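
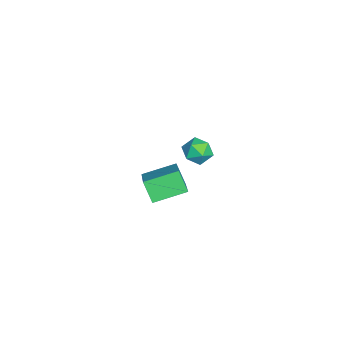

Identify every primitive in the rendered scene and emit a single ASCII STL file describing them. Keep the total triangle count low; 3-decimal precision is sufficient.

solid 
facet normal -0.979 0.004 0.203
outer loop
vertex 1.045 -1.372 3.541
vertex 0.996 -1.97 3.317
vertex 1.125 -1.87 3.937
endloop
endfacet
facet normal -0.623 0.423 0.658
outer loop
vertex 1.045 -1.372 3.541
vertex 1.125 -1.87 3.937
vertex 1.514 -1.362 3.979
endloop
endfacet
facet normal -0.278 0.920 0.277
outer loop
vertex 1.045 -1.372 3.541
vertex 1.514 -1.362 3.979
vertex 1.626 -1.149 3.384
endloop
endfacet
facet normal -0.421 0.808 -0.413
outer loop
vertex 1.045 -1.372 3.541
vertex 1.626 -1.149 3.384
vertex 1.306 -1.525 2.975
endloop
endfacet
facet normal -0.855 0.242 -0.460
outer loop
vertex 1.045 -1.372 3.541
vertex 1.306 -1.525 2.975
vertex 0.996 -1.97 3.317
endloop
endfacet
facet normal -0.136 0.022 0.991
outer loop
vertex 1.514 -1.362 3.979
vertex 1.125 -1.87 3.937
vertex 1.754 -1.955 4.025
endloop
endfacet
facet normal -0.712 -0.654 0.254
outer loop
vertex 1.125 -1.87 3.937
vertex 0.996 -1.97 3.317
vertex 1.434 -2.331 3.616
endloop
endfacet
facet normal -0.512 -0.270 -0.816
outer loop
vertex 0.996 -1.97 3.317
vertex 1.306 -1.525 2.975
vertex 1.546 -2.118 3.021
endloop
endfacet
facet normal 0.191 0.644 -0.741
outer loop
vertex 1.306 -1.525 2.975
vertex 1.626 -1.149 3.384
vertex 1.935 -1.61 3.063
endloop
endfacet
facet normal 0.424 0.825 0.375
outer loop
vertex 1.626 -1.149 3.384
vertex 1.514 -1.362 3.979
vertex 2.064 -1.51 3.683
endloop
endfacet
facet normal 0.421 -0.808 0.413
outer loop
vertex 2.015 -2.108 3.459
vertex 1.754 -1.955 4.025
vertex 1.434 -2.331 3.616
endloop
endfacet
facet normal 0.278 -0.920 -0.277
outer loop
vertex 2.015 -2.108 3.459
vertex 1.434 -2.331 3.616
vertex 1.546 -2.118 3.021
endloop
endfacet
facet normal 0.623 -0.423 -0.658
outer loop
vertex 2.015 -2.108 3.459
vertex 1.546 -2.118 3.021
vertex 1.935 -1.61 3.063
endloop
endfacet
facet normal 0.979 -0.004 -0.203
outer loop
vertex 2.015 -2.108 3.459
vertex 1.935 -1.61 3.063
vertex 2.064 -1.51 3.683
endloop
endfacet
facet normal 0.855 -0.242 0.460
outer loop
vertex 2.015 -2.108 3.459
vertex 2.064 -1.51 3.683
vertex 1.754 -1.955 4.025
endloop
endfacet
facet normal -0.191 -0.644 0.741
outer loop
vertex 1.434 -2.331 3.616
vertex 1.754 -1.955 4.025
vertex 1.125 -1.87 3.937
endloop
endfacet
facet normal -0.424 -0.825 -0.375
outer loop
vertex 1.546 -2.118 3.021
vertex 1.434 -2.331 3.616
vertex 0.996 -1.97 3.317
endloop
endfacet
facet normal 0.136 -0.022 -0.991
outer loop
vertex 1.935 -1.61 3.063
vertex 1.546 -2.118 3.021
vertex 1.306 -1.525 2.975
endloop
endfacet
facet normal 0.712 0.654 -0.254
outer loop
vertex 2.064 -1.51 3.683
vertex 1.935 -1.61 3.063
vertex 1.626 -1.149 3.384
endloop
endfacet
facet normal 0.512 0.270 0.816
outer loop
vertex 1.754 -1.955 4.025
vertex 2.064 -1.51 3.683
vertex 1.514 -1.362 3.979
endloop
endfacet
facet normal -0.849 -0.120 -0.514
outer loop
vertex -2.419 -4.229 -1.474
vertex -2.853 -2.895 -1.07
vertex -1.965 -3.826 -2.318
endloop
endfacet
facet normal 0.297 -0.914 -0.277
outer loop
vertex -0.267 -3.585 -1.29
vertex -2.419 -4.229 -1.474
vertex -1.965 -3.826 -2.318
endloop
endfacet
facet normal -0.849 -0.121 -0.514
outer loop
vertex -1.965 -3.826 -2.318
vertex -2.853 -2.895 -1.07
vertex -2.399 -2.492 -1.915
endloop
endfacet
facet normal 0.437 0.387 -0.812
outer loop
vertex -2.399 -2.492 -1.915
vertex -0.267 -3.585 -1.29
vertex -1.965 -3.826 -2.318
endloop
endfacet
facet normal -0.436 -0.388 0.812
outer loop
vertex -2.419 -4.229 -1.474
vertex -1.155 -2.654 -0.042
vertex -2.853 -2.895 -1.07
endloop
endfacet
facet normal 0.297 -0.914 -0.276
outer loop
vertex -0.721 -3.988 -0.445
vertex -2.419 -4.229 -1.474
vertex -0.267 -3.585 -1.29
endloop
endfacet
facet normal -0.437 -0.387 0.812
outer loop
vertex -0.721 -3.988 -0.445
vertex -1.155 -2.654 -0.042
vertex -2.419 -4.229 -1.474
endloop
endfacet
facet normal -0.297 0.914 0.276
outer loop
vertex -2.853 -2.895 -1.07
vertex -1.155 -2.654 -0.042
vertex -2.399 -2.492 -1.915
endloop
endfacet
facet normal 0.437 0.388 -0.812
outer loop
vertex -0.701 -2.251 -0.886
vertex -0.267 -3.585 -1.29
vertex -2.399 -2.492 -1.915
endloop
endfacet
facet normal -0.297 0.914 0.276
outer loop
vertex -2.399 -2.492 -1.915
vertex -1.155 -2.654 -0.042
vertex -0.701 -2.251 -0.886
endloop
endfacet
facet normal 0.849 0.121 0.514
outer loop
vertex -0.701 -2.251 -0.886
vertex -0.721 -3.988 -0.445
vertex -0.267 -3.585 -1.29
endloop
endfacet
facet normal 0.849 0.121 0.514
outer loop
vertex -1.155 -2.654 -0.042
vertex -0.721 -3.988 -0.445
vertex -0.701 -2.251 -0.886
endloop
endfacet

endsolid


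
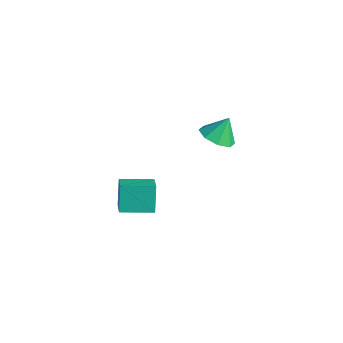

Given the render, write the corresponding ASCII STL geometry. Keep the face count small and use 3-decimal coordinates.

solid 
facet normal -0.604 -0.793 0.072
outer loop
vertex -1.869 -2.533 3.932
vertex -2.658 -1.986 3.336
vertex -1.378 -3.005 2.848
endloop
endfacet
facet normal 0.698 -0.484 0.527
outer loop
vertex -0.502 -1.854 2.744
vertex -1.869 -2.533 3.932
vertex -1.378 -3.005 2.848
endloop
endfacet
facet normal -0.604 -0.793 0.072
outer loop
vertex -1.378 -3.005 2.848
vertex -2.658 -1.986 3.336
vertex -2.167 -2.458 2.252
endloop
endfacet
facet normal 0.384 -0.369 -0.847
outer loop
vertex -2.167 -2.458 2.252
vertex -0.502 -1.854 2.744
vertex -1.378 -3.005 2.848
endloop
endfacet
facet normal -0.384 0.369 0.847
outer loop
vertex -1.869 -2.533 3.932
vertex -1.782 -0.835 3.232
vertex -2.658 -1.986 3.336
endloop
endfacet
facet normal 0.698 -0.484 0.527
outer loop
vertex -0.993 -1.382 3.828
vertex -1.869 -2.533 3.932
vertex -0.502 -1.854 2.744
endloop
endfacet
facet normal -0.384 0.369 0.847
outer loop
vertex -0.993 -1.382 3.828
vertex -1.782 -0.835 3.232
vertex -1.869 -2.533 3.932
endloop
endfacet
facet normal -0.698 0.484 -0.527
outer loop
vertex -2.658 -1.986 3.336
vertex -1.782 -0.835 3.232
vertex -2.167 -2.458 2.252
endloop
endfacet
facet normal 0.384 -0.369 -0.847
outer loop
vertex -1.291 -1.307 2.148
vertex -0.502 -1.854 2.744
vertex -2.167 -2.458 2.252
endloop
endfacet
facet normal -0.698 0.484 -0.527
outer loop
vertex -2.167 -2.458 2.252
vertex -1.782 -0.835 3.232
vertex -1.291 -1.307 2.148
endloop
endfacet
facet normal 0.604 0.793 -0.072
outer loop
vertex -1.291 -1.307 2.148
vertex -0.993 -1.382 3.828
vertex -0.502 -1.854 2.744
endloop
endfacet
facet normal 0.604 0.793 -0.072
outer loop
vertex -1.782 -0.835 3.232
vertex -0.993 -1.382 3.828
vertex -1.291 -1.307 2.148
endloop
endfacet
facet normal -0.058 -0.536 -0.842
outer loop
vertex -1.9 2.7 3.081
vertex -2.534 3.209 2.801
vertex -1.677 3.215 2.738
endloop
endfacet
facet normal 0.808 0.042 0.588
outer loop
vertex -1.9 2.7 3.081
vertex -1.677 3.215 2.738
vertex -2.466 3.831 3.779
endloop
endfacet
facet normal -0.058 -0.535 -0.843
outer loop
vertex -1.677 3.215 2.738
vertex -2.534 3.209 2.801
vertex -1.955 3.727 2.432
endloop
endfacet
facet normal 0.780 0.574 0.251
outer loop
vertex -1.677 3.215 2.738
vertex -1.955 3.727 2.432
vertex -2.466 3.831 3.779
endloop
endfacet
facet normal -0.058 -0.536 -0.842
outer loop
vertex -1.955 3.727 2.432
vertex -2.534 3.209 2.801
vertex -2.573 3.935 2.342
endloop
endfacet
facet normal 0.313 0.949 0.045
outer loop
vertex -1.955 3.727 2.432
vertex -2.573 3.935 2.342
vertex -2.466 3.831 3.779
endloop
endfacet
facet normal -0.060 -0.536 -0.842
outer loop
vertex -2.573 3.935 2.342
vertex -2.534 3.209 2.801
vertex -3.168 3.719 2.522
endloop
endfacet
facet normal -0.315 0.945 0.092
outer loop
vertex -2.573 3.935 2.342
vertex -3.168 3.719 2.522
vertex -2.466 3.831 3.779
endloop
endfacet
facet normal -0.060 -0.535 -0.843
outer loop
vertex -3.168 3.719 2.522
vertex -2.534 3.209 2.801
vertex -3.392 3.204 2.865
endloop
endfacet
facet normal -0.741 0.564 0.364
outer loop
vertex -3.168 3.719 2.522
vertex -3.392 3.204 2.865
vertex -2.466 3.831 3.779
endloop
endfacet
facet normal -0.060 -0.536 -0.842
outer loop
vertex -3.392 3.204 2.865
vertex -2.534 3.209 2.801
vertex -3.113 2.692 3.171
endloop
endfacet
facet normal -0.713 0.031 0.701
outer loop
vertex -3.392 3.204 2.865
vertex -3.113 2.692 3.171
vertex -2.466 3.831 3.779
endloop
endfacet
facet normal -0.059 -0.537 -0.842
outer loop
vertex -3.113 2.692 3.171
vertex -2.534 3.209 2.801
vertex -2.495 2.483 3.261
endloop
endfacet
facet normal -0.248 -0.343 0.906
outer loop
vertex -3.113 2.692 3.171
vertex -2.495 2.483 3.261
vertex -2.466 3.831 3.779
endloop
endfacet
facet normal -0.059 -0.537 -0.842
outer loop
vertex -2.495 2.483 3.261
vertex -2.534 3.209 2.801
vertex -1.9 2.7 3.081
endloop
endfacet
facet normal 0.383 -0.338 0.859
outer loop
vertex -2.495 2.483 3.261
vertex -1.9 2.7 3.081
vertex -2.466 3.831 3.779
endloop
endfacet

endsolid


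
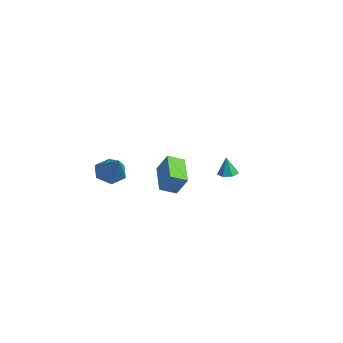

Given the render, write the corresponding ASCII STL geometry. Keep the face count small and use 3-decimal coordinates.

solid 
facet normal -0.727 0.070 -0.684
outer loop
vertex -3.425 -2.607 -0.04
vertex -4.084 -2.396 0.682
vertex -3.586 -1.657 0.228
endloop
endfacet
facet normal 0.892 0.256 -0.372
outer loop
vertex -3.425 -2.607 -0.04
vertex -3.586 -1.657 0.228
vertex -2.536 -2.544 2.138
endloop
endfacet
facet normal -0.727 0.070 -0.684
outer loop
vertex -3.586 -1.657 0.228
vertex -4.084 -2.396 0.682
vertex -4.245 -1.446 0.95
endloop
endfacet
facet normal 0.454 0.877 0.158
outer loop
vertex -3.586 -1.657 0.228
vertex -4.245 -1.446 0.95
vertex -2.536 -2.544 2.138
endloop
endfacet
facet normal -0.727 0.069 -0.683
outer loop
vertex -4.245 -1.446 0.95
vertex -4.084 -2.396 0.682
vertex -4.743 -2.185 1.405
endloop
endfacet
facet normal -0.164 0.595 0.787
outer loop
vertex -4.245 -1.446 0.95
vertex -4.743 -2.185 1.405
vertex -2.536 -2.544 2.138
endloop
endfacet
facet normal -0.727 0.070 -0.683
outer loop
vertex -4.743 -2.185 1.405
vertex -4.084 -2.396 0.682
vertex -4.582 -3.135 1.136
endloop
endfacet
facet normal -0.345 -0.309 0.886
outer loop
vertex -4.743 -2.185 1.405
vertex -4.582 -3.135 1.136
vertex -2.536 -2.544 2.138
endloop
endfacet
facet normal -0.727 0.070 -0.684
outer loop
vertex -4.582 -3.135 1.136
vertex -4.084 -2.396 0.682
vertex -3.923 -3.346 0.414
endloop
endfacet
facet normal 0.094 -0.929 0.357
outer loop
vertex -4.582 -3.135 1.136
vertex -3.923 -3.346 0.414
vertex -2.536 -2.544 2.138
endloop
endfacet
facet normal -0.727 0.070 -0.684
outer loop
vertex -3.923 -3.346 0.414
vertex -4.084 -2.396 0.682
vertex -3.425 -2.607 -0.04
endloop
endfacet
facet normal 0.712 -0.647 -0.272
outer loop
vertex -3.923 -3.346 0.414
vertex -3.425 -2.607 -0.04
vertex -2.536 -2.544 2.138
endloop
endfacet
facet normal -0.862 0.330 0.385
outer loop
vertex 2.651 -2.01 4.279
vertex 2.836 -1.074 3.89
vertex 2.015 -2.353 3.151
endloop
endfacet
facet normal -0.181 -0.908 0.378
outer loop
vertex 3.764 -3.026 2.37
vertex 2.651 -2.01 4.279
vertex 2.015 -2.353 3.151
endloop
endfacet
facet normal -0.862 0.331 0.385
outer loop
vertex 2.015 -2.353 3.151
vertex 2.836 -1.074 3.89
vertex 2.2 -1.418 2.762
endloop
endfacet
facet normal -0.475 -0.256 -0.842
outer loop
vertex 2.2 -1.418 2.762
vertex 3.764 -3.026 2.37
vertex 2.015 -2.353 3.151
endloop
endfacet
facet normal 0.475 0.256 0.842
outer loop
vertex 2.651 -2.01 4.279
vertex 4.585 -1.747 3.109
vertex 2.836 -1.074 3.89
endloop
endfacet
facet normal -0.180 -0.908 0.378
outer loop
vertex 4.4 -2.682 3.498
vertex 2.651 -2.01 4.279
vertex 3.764 -3.026 2.37
endloop
endfacet
facet normal 0.475 0.256 0.842
outer loop
vertex 4.4 -2.682 3.498
vertex 4.585 -1.747 3.109
vertex 2.651 -2.01 4.279
endloop
endfacet
facet normal 0.180 0.908 -0.379
outer loop
vertex 2.836 -1.074 3.89
vertex 4.585 -1.747 3.109
vertex 2.2 -1.418 2.762
endloop
endfacet
facet normal -0.474 -0.256 -0.842
outer loop
vertex 3.949 -2.09 1.981
vertex 3.764 -3.026 2.37
vertex 2.2 -1.418 2.762
endloop
endfacet
facet normal 0.180 0.908 -0.378
outer loop
vertex 2.2 -1.418 2.762
vertex 4.585 -1.747 3.109
vertex 3.949 -2.09 1.981
endloop
endfacet
facet normal 0.862 -0.330 -0.385
outer loop
vertex 3.949 -2.09 1.981
vertex 4.4 -2.682 3.498
vertex 3.764 -3.026 2.37
endloop
endfacet
facet normal 0.862 -0.331 -0.385
outer loop
vertex 4.585 -1.747 3.109
vertex 4.4 -2.682 3.498
vertex 3.949 -2.09 1.981
endloop
endfacet
facet normal -0.042 0.122 -0.992
outer loop
vertex 1.629 2.874 1.704
vertex 1.213 2.416 1.665
vertex 1.114 3.022 1.744
endloop
endfacet
facet normal 0.275 0.819 0.503
outer loop
vertex 1.629 2.874 1.704
vertex 1.114 3.022 1.744
vertex 1.267 2.264 2.895
endloop
endfacet
facet normal -0.043 0.122 -0.992
outer loop
vertex 1.114 3.022 1.744
vertex 1.213 2.416 1.665
vertex 0.673 2.714 1.725
endloop
endfacet
facet normal -0.504 0.689 0.521
outer loop
vertex 1.114 3.022 1.744
vertex 0.673 2.714 1.725
vertex 1.267 2.264 2.895
endloop
endfacet
facet normal -0.043 0.122 -0.992
outer loop
vertex 0.673 2.714 1.725
vertex 1.213 2.416 1.665
vertex 0.64 2.181 1.661
endloop
endfacet
facet normal -0.892 0.001 0.453
outer loop
vertex 0.673 2.714 1.725
vertex 0.64 2.181 1.661
vertex 1.267 2.264 2.895
endloop
endfacet
facet normal -0.043 0.122 -0.992
outer loop
vertex 0.64 2.181 1.661
vertex 1.213 2.416 1.665
vertex 1.038 1.825 1.6
endloop
endfacet
facet normal -0.594 -0.724 0.351
outer loop
vertex 0.64 2.181 1.661
vertex 1.038 1.825 1.6
vertex 1.267 2.264 2.895
endloop
endfacet
facet normal -0.043 0.122 -0.992
outer loop
vertex 1.038 1.825 1.6
vertex 1.213 2.416 1.665
vertex 1.569 1.913 1.588
endloop
endfacet
facet normal 0.163 -0.943 0.291
outer loop
vertex 1.038 1.825 1.6
vertex 1.569 1.913 1.588
vertex 1.267 2.264 2.895
endloop
endfacet
facet normal -0.043 0.122 -0.992
outer loop
vertex 1.569 1.913 1.588
vertex 1.213 2.416 1.665
vertex 1.832 2.38 1.634
endloop
endfacet
facet normal 0.812 -0.489 0.319
outer loop
vertex 1.569 1.913 1.588
vertex 1.832 2.38 1.634
vertex 1.267 2.264 2.895
endloop
endfacet
facet normal -0.042 0.123 -0.991
outer loop
vertex 1.832 2.38 1.634
vertex 1.213 2.416 1.665
vertex 1.629 2.874 1.704
endloop
endfacet
facet normal 0.861 0.295 0.413
outer loop
vertex 1.832 2.38 1.634
vertex 1.629 2.874 1.704
vertex 1.267 2.264 2.895
endloop
endfacet

endsolid


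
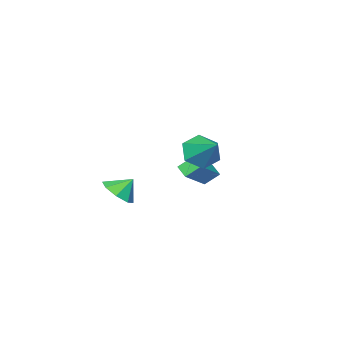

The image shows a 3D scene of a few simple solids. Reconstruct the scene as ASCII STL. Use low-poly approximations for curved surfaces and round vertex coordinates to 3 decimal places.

solid 
facet normal 0.552 -0.381 -0.741
outer loop
vertex 0.586 -3.623 -1.953
vertex 0.144 -2.93 -2.639
vertex 1.005 -2.921 -2.002
endloop
endfacet
facet normal 0.160 -0.027 0.987
outer loop
vertex 0.586 -3.623 -1.953
vertex 1.005 -2.921 -2.002
vertex -0.524 -2.47 -1.741
endloop
endfacet
facet normal 0.553 -0.381 -0.741
outer loop
vertex 1.005 -2.921 -2.002
vertex 0.144 -2.93 -2.639
vertex 0.919 -2.224 -2.424
endloop
endfacet
facet normal 0.291 0.522 0.802
outer loop
vertex 1.005 -2.921 -2.002
vertex 0.919 -2.224 -2.424
vertex -0.524 -2.47 -1.741
endloop
endfacet
facet normal 0.553 -0.381 -0.741
outer loop
vertex 0.919 -2.224 -2.424
vertex 0.144 -2.93 -2.639
vertex 0.38 -1.941 -2.971
endloop
endfacet
facet normal 0.046 0.905 0.423
outer loop
vertex 0.919 -2.224 -2.424
vertex 0.38 -1.941 -2.971
vertex -0.524 -2.47 -1.741
endloop
endfacet
facet normal 0.553 -0.381 -0.741
outer loop
vertex 0.38 -1.941 -2.971
vertex 0.144 -2.93 -2.639
vertex -0.298 -2.238 -3.324
endloop
endfacet
facet normal -0.431 0.900 0.070
outer loop
vertex 0.38 -1.941 -2.971
vertex -0.298 -2.238 -3.324
vertex -0.524 -2.47 -1.741
endloop
endfacet
facet normal 0.553 -0.381 -0.741
outer loop
vertex -0.298 -2.238 -3.324
vertex 0.144 -2.93 -2.639
vertex -0.716 -2.94 -3.275
endloop
endfacet
facet normal -0.860 0.509 -0.048
outer loop
vertex -0.298 -2.238 -3.324
vertex -0.716 -2.94 -3.275
vertex -0.524 -2.47 -1.741
endloop
endfacet
facet normal 0.553 -0.381 -0.741
outer loop
vertex -0.716 -2.94 -3.275
vertex 0.144 -2.93 -2.639
vertex -0.63 -3.637 -2.853
endloop
endfacet
facet normal -0.990 -0.040 0.136
outer loop
vertex -0.716 -2.94 -3.275
vertex -0.63 -3.637 -2.853
vertex -0.524 -2.47 -1.741
endloop
endfacet
facet normal 0.553 -0.381 -0.741
outer loop
vertex -0.63 -3.637 -2.853
vertex 0.144 -2.93 -2.639
vertex -0.091 -3.92 -2.306
endloop
endfacet
facet normal -0.745 -0.423 0.515
outer loop
vertex -0.63 -3.637 -2.853
vertex -0.091 -3.92 -2.306
vertex -0.524 -2.47 -1.741
endloop
endfacet
facet normal 0.553 -0.381 -0.741
outer loop
vertex -0.091 -3.92 -2.306
vertex 0.144 -2.93 -2.639
vertex 0.586 -3.623 -1.953
endloop
endfacet
facet normal -0.269 -0.418 0.868
outer loop
vertex -0.091 -3.92 -2.306
vertex 0.586 -3.623 -1.953
vertex -0.524 -2.47 -1.741
endloop
endfacet
facet normal -0.544 0.516 0.662
outer loop
vertex -1.109 1.271 0.813
vertex -0.946 1.98 0.394
vertex -2.799 0.976 -0.345
endloop
endfacet
facet normal -0.194 -0.845 0.498
outer loop
vertex -2.234 0.44 -1.034
vertex -1.109 1.271 0.813
vertex -2.799 0.976 -0.345
endloop
endfacet
facet normal -0.544 0.516 0.662
outer loop
vertex -2.799 0.976 -0.345
vertex -0.946 1.98 0.394
vertex -2.636 1.686 -0.764
endloop
endfacet
facet normal -0.817 -0.142 -0.559
outer loop
vertex -2.636 1.686 -0.764
vertex -2.234 0.44 -1.034
vertex -2.799 0.976 -0.345
endloop
endfacet
facet normal 0.817 0.143 0.559
outer loop
vertex -1.109 1.271 0.813
vertex -0.381 1.444 -0.295
vertex -0.946 1.98 0.394
endloop
endfacet
facet normal -0.195 -0.845 0.499
outer loop
vertex -0.544 0.734 0.124
vertex -1.109 1.271 0.813
vertex -2.234 0.44 -1.034
endloop
endfacet
facet normal 0.817 0.142 0.559
outer loop
vertex -0.544 0.734 0.124
vertex -0.381 1.444 -0.295
vertex -1.109 1.271 0.813
endloop
endfacet
facet normal 0.194 0.845 -0.498
outer loop
vertex -0.946 1.98 0.394
vertex -0.381 1.444 -0.295
vertex -2.636 1.686 -0.764
endloop
endfacet
facet normal -0.817 -0.142 -0.559
outer loop
vertex -2.071 1.149 -1.453
vertex -2.234 0.44 -1.034
vertex -2.636 1.686 -0.764
endloop
endfacet
facet normal 0.194 0.845 -0.499
outer loop
vertex -2.636 1.686 -0.764
vertex -0.381 1.444 -0.295
vertex -2.071 1.149 -1.453
endloop
endfacet
facet normal 0.543 -0.516 -0.662
outer loop
vertex -2.071 1.149 -1.453
vertex -0.544 0.734 0.124
vertex -2.234 0.44 -1.034
endloop
endfacet
facet normal 0.544 -0.516 -0.662
outer loop
vertex -0.381 1.444 -0.295
vertex -0.544 0.734 0.124
vertex -2.071 1.149 -1.453
endloop
endfacet
facet normal -0.263 -0.797 -0.544
outer loop
vertex 1.061 2.825 1.68
vertex 0.028 2.943 2.006
vertex 0.376 3.445 1.103
endloop
endfacet
facet normal 0.774 0.524 -0.356
outer loop
vertex 1.061 2.825 1.68
vertex 0.376 3.445 1.103
vertex 0.552 4.537 3.094
endloop
endfacet
facet normal -0.262 -0.797 -0.544
outer loop
vertex 0.376 3.445 1.103
vertex 0.028 2.943 2.006
vertex -0.658 3.563 1.428
endloop
endfacet
facet normal -0.050 0.878 -0.477
outer loop
vertex 0.376 3.445 1.103
vertex -0.658 3.563 1.428
vertex 0.552 4.537 3.094
endloop
endfacet
facet normal -0.263 -0.797 -0.544
outer loop
vertex -0.658 3.563 1.428
vertex 0.028 2.943 2.006
vertex -1.006 3.062 2.331
endloop
endfacet
facet normal -0.711 0.694 0.111
outer loop
vertex -0.658 3.563 1.428
vertex -1.006 3.062 2.331
vertex 0.552 4.537 3.094
endloop
endfacet
facet normal -0.263 -0.796 -0.545
outer loop
vertex -1.006 3.062 2.331
vertex 0.028 2.943 2.006
vertex -0.321 2.441 2.908
endloop
endfacet
facet normal -0.550 0.156 0.821
outer loop
vertex -1.006 3.062 2.331
vertex -0.321 2.441 2.908
vertex 0.552 4.537 3.094
endloop
endfacet
facet normal -0.262 -0.797 -0.545
outer loop
vertex -0.321 2.441 2.908
vertex 0.028 2.943 2.006
vertex 0.713 2.323 2.583
endloop
endfacet
facet normal 0.273 -0.197 0.941
outer loop
vertex -0.321 2.441 2.908
vertex 0.713 2.323 2.583
vertex 0.552 4.537 3.094
endloop
endfacet
facet normal -0.263 -0.797 -0.544
outer loop
vertex 0.713 2.323 2.583
vertex 0.028 2.943 2.006
vertex 1.061 2.825 1.68
endloop
endfacet
facet normal 0.936 -0.013 0.353
outer loop
vertex 0.713 2.323 2.583
vertex 1.061 2.825 1.68
vertex 0.552 4.537 3.094
endloop
endfacet

endsolid


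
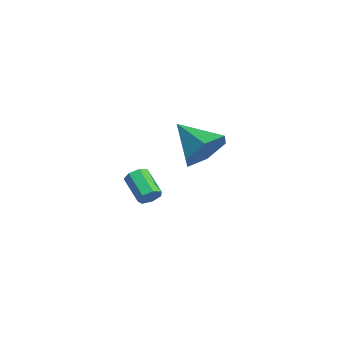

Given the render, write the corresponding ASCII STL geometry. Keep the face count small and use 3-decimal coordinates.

solid 
facet normal 0.794 0.378 -0.476
outer loop
vertex 4.916 -0.632 3.12
vertex 4.284 -0.349 2.291
vertex 4.445 0.34 3.107
endloop
endfacet
facet normal 0.010 0.018 1.000
outer loop
vertex 4.916 -0.632 3.12
vertex 4.445 0.34 3.107
vertex 2.856 -1.031 3.149
endloop
endfacet
facet normal 0.794 0.379 -0.476
outer loop
vertex 4.445 0.34 3.107
vertex 4.284 -0.349 2.291
vertex 3.813 0.622 2.278
endloop
endfacet
facet normal -0.513 0.613 0.600
outer loop
vertex 4.445 0.34 3.107
vertex 3.813 0.622 2.278
vertex 2.856 -1.031 3.149
endloop
endfacet
facet normal 0.794 0.379 -0.476
outer loop
vertex 3.813 0.622 2.278
vertex 4.284 -0.349 2.291
vertex 3.652 -0.067 1.462
endloop
endfacet
facet normal -0.889 0.420 -0.179
outer loop
vertex 3.813 0.622 2.278
vertex 3.652 -0.067 1.462
vertex 2.856 -1.031 3.149
endloop
endfacet
facet normal 0.794 0.378 -0.477
outer loop
vertex 3.652 -0.067 1.462
vertex 4.284 -0.349 2.291
vertex 4.123 -1.039 1.476
endloop
endfacet
facet normal -0.742 -0.368 -0.560
outer loop
vertex 3.652 -0.067 1.462
vertex 4.123 -1.039 1.476
vertex 2.856 -1.031 3.149
endloop
endfacet
facet normal 0.793 0.378 -0.477
outer loop
vertex 4.123 -1.039 1.476
vertex 4.284 -0.349 2.291
vertex 4.756 -1.321 2.305
endloop
endfacet
facet normal -0.218 -0.963 -0.161
outer loop
vertex 4.123 -1.039 1.476
vertex 4.756 -1.321 2.305
vertex 2.856 -1.031 3.149
endloop
endfacet
facet normal 0.794 0.379 -0.476
outer loop
vertex 4.756 -1.321 2.305
vertex 4.284 -0.349 2.291
vertex 4.916 -0.632 3.12
endloop
endfacet
facet normal 0.158 -0.769 0.619
outer loop
vertex 4.756 -1.321 2.305
vertex 4.916 -0.632 3.12
vertex 2.856 -1.031 3.149
endloop
endfacet
facet normal 0.875 0.142 -0.463
outer loop
vertex -0.009 -1.515 -2.596
vertex -0.243 -1.12 -2.917
vertex 0.01 -1.062 -2.421
endloop
endfacet
facet normal 0.483 -0.333 0.810
outer loop
vertex -0.009 -1.515 -2.596
vertex 0.01 -1.062 -2.421
vertex -1.243 -1.715 -1.943
endloop
endfacet
facet normal 0.483 -0.335 0.809
outer loop
vertex -1.243 -1.715 -1.943
vertex 0.01 -1.062 -2.421
vertex -1.223 -1.262 -1.767
endloop
endfacet
facet normal -0.874 -0.142 0.464
outer loop
vertex -1.243 -1.715 -1.943
vertex -1.223 -1.262 -1.767
vertex -1.477 -1.32 -2.263
endloop
endfacet
facet normal 0.875 0.142 -0.463
outer loop
vertex 0.01 -1.062 -2.421
vertex -0.243 -1.12 -2.917
vertex -0.161 -0.653 -2.619
endloop
endfacet
facet normal 0.333 0.520 0.787
outer loop
vertex 0.01 -1.062 -2.421
vertex -0.161 -0.653 -2.619
vertex -1.223 -1.262 -1.767
endloop
endfacet
facet normal 0.331 0.522 0.786
outer loop
vertex -1.223 -1.262 -1.767
vertex -0.161 -0.653 -2.619
vertex -1.395 -0.853 -1.966
endloop
endfacet
facet normal -0.874 -0.142 0.464
outer loop
vertex -1.223 -1.262 -1.767
vertex -1.395 -0.853 -1.966
vertex -1.477 -1.32 -2.263
endloop
endfacet
facet normal 0.875 0.142 -0.463
outer loop
vertex -0.161 -0.653 -2.619
vertex -0.243 -1.12 -2.917
vertex -0.394 -0.595 -3.041
endloop
endfacet
facet normal -0.068 0.983 0.173
outer loop
vertex -0.161 -0.653 -2.619
vertex -0.394 -0.595 -3.041
vertex -1.395 -0.853 -1.966
endloop
endfacet
facet normal -0.068 0.983 0.173
outer loop
vertex -1.395 -0.853 -1.966
vertex -0.394 -0.595 -3.041
vertex -1.628 -0.795 -2.388
endloop
endfacet
facet normal -0.875 -0.141 0.464
outer loop
vertex -1.395 -0.853 -1.966
vertex -1.628 -0.795 -2.388
vertex -1.477 -1.32 -2.263
endloop
endfacet
facet normal 0.874 0.142 -0.464
outer loop
vertex -0.394 -0.595 -3.041
vertex -0.243 -1.12 -2.917
vertex -0.514 -0.933 -3.37
endloop
endfacet
facet normal -0.417 0.706 -0.573
outer loop
vertex -0.394 -0.595 -3.041
vertex -0.514 -0.933 -3.37
vertex -1.628 -0.795 -2.388
endloop
endfacet
facet normal -0.418 0.705 -0.573
outer loop
vertex -1.628 -0.795 -2.388
vertex -0.514 -0.933 -3.37
vertex -1.747 -1.133 -2.717
endloop
endfacet
facet normal -0.875 -0.142 0.462
outer loop
vertex -1.628 -0.795 -2.388
vertex -1.747 -1.133 -2.717
vertex -1.477 -1.32 -2.263
endloop
endfacet
facet normal 0.874 0.143 -0.464
outer loop
vertex -0.514 -0.933 -3.37
vertex -0.243 -1.12 -2.917
vertex -0.429 -1.411 -3.357
endloop
endfacet
facet normal -0.452 -0.104 -0.886
outer loop
vertex -0.514 -0.933 -3.37
vertex -0.429 -1.411 -3.357
vertex -1.747 -1.133 -2.717
endloop
endfacet
facet normal -0.452 -0.104 -0.886
outer loop
vertex -1.747 -1.133 -2.717
vertex -0.429 -1.411 -3.357
vertex -1.663 -1.611 -2.704
endloop
endfacet
facet normal -0.875 -0.141 0.462
outer loop
vertex -1.747 -1.133 -2.717
vertex -1.663 -1.611 -2.704
vertex -1.477 -1.32 -2.263
endloop
endfacet
facet normal 0.875 0.141 -0.463
outer loop
vertex -0.429 -1.411 -3.357
vertex -0.243 -1.12 -2.917
vertex -0.205 -1.67 -3.013
endloop
endfacet
facet normal -0.147 -0.834 -0.532
outer loop
vertex -0.429 -1.411 -3.357
vertex -0.205 -1.67 -3.013
vertex -1.663 -1.611 -2.704
endloop
endfacet
facet normal -0.146 -0.835 -0.531
outer loop
vertex -1.663 -1.611 -2.704
vertex -0.205 -1.67 -3.013
vertex -1.438 -1.87 -2.359
endloop
endfacet
facet normal -0.875 -0.143 0.463
outer loop
vertex -1.663 -1.611 -2.704
vertex -1.438 -1.87 -2.359
vertex -1.477 -1.32 -2.263
endloop
endfacet
facet normal 0.875 0.141 -0.464
outer loop
vertex -0.205 -1.67 -3.013
vertex -0.243 -1.12 -2.917
vertex -0.009 -1.515 -2.596
endloop
endfacet
facet normal 0.270 -0.937 0.222
outer loop
vertex -0.205 -1.67 -3.013
vertex -0.009 -1.515 -2.596
vertex -1.438 -1.87 -2.359
endloop
endfacet
facet normal 0.270 -0.937 0.223
outer loop
vertex -1.438 -1.87 -2.359
vertex -0.009 -1.515 -2.596
vertex -1.243 -1.715 -1.943
endloop
endfacet
facet normal -0.875 -0.143 0.463
outer loop
vertex -1.438 -1.87 -2.359
vertex -1.243 -1.715 -1.943
vertex -1.477 -1.32 -2.263
endloop
endfacet

endsolid


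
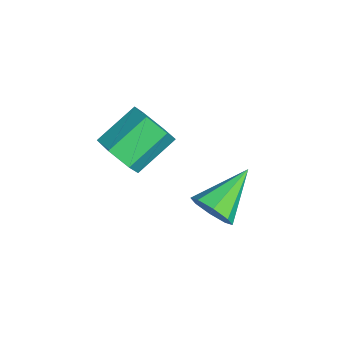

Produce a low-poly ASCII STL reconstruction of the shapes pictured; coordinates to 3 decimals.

solid 
facet normal 0.368 -0.762 -0.533
outer loop
vertex -2.083 -3.03 3.003
vertex -2.452 -2.706 2.285
vertex -1.645 -2.469 2.504
endloop
endfacet
facet normal 0.781 -0.057 0.622
outer loop
vertex -2.083 -3.03 3.003
vertex -1.645 -2.469 2.504
vertex -2.699 -1.758 3.893
endloop
endfacet
facet normal 0.781 -0.058 0.622
outer loop
vertex -2.699 -1.758 3.893
vertex -1.645 -2.469 2.504
vertex -2.26 -1.197 3.394
endloop
endfacet
facet normal -0.368 0.762 0.533
outer loop
vertex -2.699 -1.758 3.893
vertex -2.26 -1.197 3.394
vertex -3.068 -1.434 3.175
endloop
endfacet
facet normal 0.368 -0.761 -0.533
outer loop
vertex -1.645 -2.469 2.504
vertex -2.452 -2.706 2.285
vertex -2.013 -2.144 1.786
endloop
endfacet
facet normal 0.828 0.530 -0.185
outer loop
vertex -1.645 -2.469 2.504
vertex -2.013 -2.144 1.786
vertex -2.26 -1.197 3.394
endloop
endfacet
facet normal 0.827 0.530 -0.185
outer loop
vertex -2.26 -1.197 3.394
vertex -2.013 -2.144 1.786
vertex -2.629 -0.872 2.676
endloop
endfacet
facet normal -0.368 0.761 0.534
outer loop
vertex -2.26 -1.197 3.394
vertex -2.629 -0.872 2.676
vertex -3.068 -1.434 3.175
endloop
endfacet
facet normal 0.369 -0.761 -0.533
outer loop
vertex -2.013 -2.144 1.786
vertex -2.452 -2.706 2.285
vertex -2.821 -2.382 1.567
endloop
endfacet
facet normal 0.046 0.588 -0.808
outer loop
vertex -2.013 -2.144 1.786
vertex -2.821 -2.382 1.567
vertex -2.629 -0.872 2.676
endloop
endfacet
facet normal 0.046 0.588 -0.808
outer loop
vertex -2.629 -0.872 2.676
vertex -2.821 -2.382 1.567
vertex -3.437 -1.11 2.457
endloop
endfacet
facet normal -0.369 0.761 0.533
outer loop
vertex -2.629 -0.872 2.676
vertex -3.437 -1.11 2.457
vertex -3.068 -1.434 3.175
endloop
endfacet
facet normal 0.368 -0.762 -0.533
outer loop
vertex -2.821 -2.382 1.567
vertex -2.452 -2.706 2.285
vertex -3.26 -2.943 2.066
endloop
endfacet
facet normal -0.781 0.057 -0.622
outer loop
vertex -2.821 -2.382 1.567
vertex -3.26 -2.943 2.066
vertex -3.437 -1.11 2.457
endloop
endfacet
facet normal -0.781 0.057 -0.622
outer loop
vertex -3.437 -1.11 2.457
vertex -3.26 -2.943 2.066
vertex -3.875 -1.671 2.956
endloop
endfacet
facet normal -0.368 0.762 0.533
outer loop
vertex -3.437 -1.11 2.457
vertex -3.875 -1.671 2.956
vertex -3.068 -1.434 3.175
endloop
endfacet
facet normal 0.368 -0.761 -0.534
outer loop
vertex -3.26 -2.943 2.066
vertex -2.452 -2.706 2.285
vertex -2.891 -3.268 2.784
endloop
endfacet
facet normal -0.828 -0.530 0.185
outer loop
vertex -3.26 -2.943 2.066
vertex -2.891 -3.268 2.784
vertex -3.875 -1.671 2.956
endloop
endfacet
facet normal -0.828 -0.530 0.184
outer loop
vertex -3.875 -1.671 2.956
vertex -2.891 -3.268 2.784
vertex -3.507 -1.996 3.674
endloop
endfacet
facet normal -0.368 0.761 0.533
outer loop
vertex -3.875 -1.671 2.956
vertex -3.507 -1.996 3.674
vertex -3.068 -1.434 3.175
endloop
endfacet
facet normal 0.369 -0.761 -0.533
outer loop
vertex -2.891 -3.268 2.784
vertex -2.452 -2.706 2.285
vertex -2.083 -3.03 3.003
endloop
endfacet
facet normal -0.046 -0.588 0.808
outer loop
vertex -2.891 -3.268 2.784
vertex -2.083 -3.03 3.003
vertex -3.507 -1.996 3.674
endloop
endfacet
facet normal -0.046 -0.588 0.808
outer loop
vertex -3.507 -1.996 3.674
vertex -2.083 -3.03 3.003
vertex -2.699 -1.758 3.893
endloop
endfacet
facet normal -0.369 0.761 0.533
outer loop
vertex -3.507 -1.996 3.674
vertex -2.699 -1.758 3.893
vertex -3.068 -1.434 3.175
endloop
endfacet
facet normal 0.550 -0.706 -0.447
outer loop
vertex -1.477 0.107 0.043
vertex -1.961 0.148 -0.618
vertex -1.276 0.529 -0.376
endloop
endfacet
facet normal 0.521 0.463 0.717
outer loop
vertex -1.477 0.107 0.043
vertex -1.276 0.529 -0.376
vertex -3.039 1.532 0.258
endloop
endfacet
facet normal 0.550 -0.706 -0.446
outer loop
vertex -1.276 0.529 -0.376
vertex -1.961 0.148 -0.618
vertex -1.476 0.728 -0.937
endloop
endfacet
facet normal 0.522 0.845 0.114
outer loop
vertex -1.276 0.529 -0.376
vertex -1.476 0.728 -0.937
vertex -3.039 1.532 0.258
endloop
endfacet
facet normal 0.550 -0.706 -0.447
outer loop
vertex -1.476 0.728 -0.937
vertex -1.961 0.148 -0.618
vertex -1.96 0.587 -1.31
endloop
endfacet
facet normal 0.100 0.881 -0.462
outer loop
vertex -1.476 0.728 -0.937
vertex -1.96 0.587 -1.31
vertex -3.039 1.532 0.258
endloop
endfacet
facet normal 0.549 -0.706 -0.447
outer loop
vertex -1.96 0.587 -1.31
vertex -1.961 0.148 -0.618
vertex -2.445 0.19 -1.279
endloop
endfacet
facet normal -0.494 0.551 -0.672
outer loop
vertex -1.96 0.587 -1.31
vertex -2.445 0.19 -1.279
vertex -3.039 1.532 0.258
endloop
endfacet
facet normal 0.549 -0.706 -0.447
outer loop
vertex -2.445 0.19 -1.279
vertex -1.961 0.148 -0.618
vertex -2.646 -0.232 -0.86
endloop
endfacet
facet normal -0.918 0.046 -0.394
outer loop
vertex -2.445 0.19 -1.279
vertex -2.646 -0.232 -0.86
vertex -3.039 1.532 0.258
endloop
endfacet
facet normal 0.549 -0.706 -0.446
outer loop
vertex -2.646 -0.232 -0.86
vertex -1.961 0.148 -0.618
vertex -2.446 -0.431 -0.299
endloop
endfacet
facet normal -0.918 -0.336 0.208
outer loop
vertex -2.646 -0.232 -0.86
vertex -2.446 -0.431 -0.299
vertex -3.039 1.532 0.258
endloop
endfacet
facet normal 0.550 -0.706 -0.446
outer loop
vertex -2.446 -0.431 -0.299
vertex -1.961 0.148 -0.618
vertex -1.962 -0.29 0.075
endloop
endfacet
facet normal -0.497 -0.373 0.784
outer loop
vertex -2.446 -0.431 -0.299
vertex -1.962 -0.29 0.075
vertex -3.039 1.532 0.258
endloop
endfacet
facet normal 0.549 -0.707 -0.446
outer loop
vertex -1.962 -0.29 0.075
vertex -1.961 0.148 -0.618
vertex -1.477 0.107 0.043
endloop
endfacet
facet normal 0.099 -0.041 0.994
outer loop
vertex -1.962 -0.29 0.075
vertex -1.477 0.107 0.043
vertex -3.039 1.532 0.258
endloop
endfacet

endsolid


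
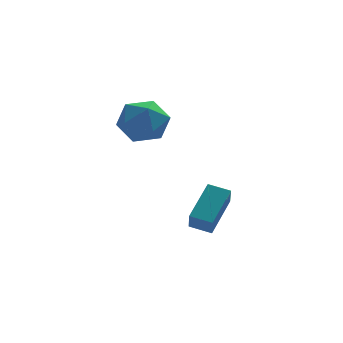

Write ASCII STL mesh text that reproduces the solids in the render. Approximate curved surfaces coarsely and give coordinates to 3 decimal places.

solid 
facet normal -0.023 0.095 0.995
outer loop
vertex -1.265 -1.766 4.825
vertex -2.46 -2.013 4.821
vertex -1.65 -2.919 4.926
endloop
endfacet
facet normal 0.615 -0.137 0.777
outer loop
vertex -1.265 -1.766 4.825
vertex -1.65 -2.919 4.926
vertex -0.694 -2.655 4.216
endloop
endfacet
facet normal 0.881 0.345 0.323
outer loop
vertex -1.265 -1.766 4.825
vertex -0.694 -2.655 4.216
vertex -0.913 -1.586 3.672
endloop
endfacet
facet normal 0.408 0.875 0.261
outer loop
vertex -1.265 -1.766 4.825
vertex -0.913 -1.586 3.672
vertex -2.004 -1.189 4.045
endloop
endfacet
facet normal -0.151 0.721 0.676
outer loop
vertex -1.265 -1.766 4.825
vertex -2.004 -1.189 4.045
vertex -2.46 -2.013 4.821
endloop
endfacet
facet normal 0.517 -0.747 0.418
outer loop
vertex -0.694 -2.655 4.216
vertex -1.65 -2.919 4.926
vertex -1.536 -3.451 3.835
endloop
endfacet
facet normal -0.516 -0.372 0.772
outer loop
vertex -1.65 -2.919 4.926
vertex -2.46 -2.013 4.821
vertex -2.627 -3.054 4.208
endloop
endfacet
facet normal -0.723 0.642 0.257
outer loop
vertex -2.46 -2.013 4.821
vertex -2.004 -1.189 4.045
vertex -2.846 -1.985 3.664
endloop
endfacet
facet normal 0.182 0.891 -0.416
outer loop
vertex -2.004 -1.189 4.045
vertex -0.913 -1.586 3.672
vertex -1.89 -1.721 2.954
endloop
endfacet
facet normal 0.948 0.034 -0.316
outer loop
vertex -0.913 -1.586 3.672
vertex -0.694 -2.655 4.216
vertex -1.08 -2.627 3.059
endloop
endfacet
facet normal -0.408 -0.875 -0.261
outer loop
vertex -2.275 -2.874 3.055
vertex -1.536 -3.451 3.835
vertex -2.627 -3.054 4.208
endloop
endfacet
facet normal -0.881 -0.345 -0.323
outer loop
vertex -2.275 -2.874 3.055
vertex -2.627 -3.054 4.208
vertex -2.846 -1.985 3.664
endloop
endfacet
facet normal -0.615 0.137 -0.777
outer loop
vertex -2.275 -2.874 3.055
vertex -2.846 -1.985 3.664
vertex -1.89 -1.721 2.954
endloop
endfacet
facet normal 0.023 -0.095 -0.995
outer loop
vertex -2.275 -2.874 3.055
vertex -1.89 -1.721 2.954
vertex -1.08 -2.627 3.059
endloop
endfacet
facet normal 0.151 -0.721 -0.676
outer loop
vertex -2.275 -2.874 3.055
vertex -1.08 -2.627 3.059
vertex -1.536 -3.451 3.835
endloop
endfacet
facet normal -0.182 -0.891 0.416
outer loop
vertex -2.627 -3.054 4.208
vertex -1.536 -3.451 3.835
vertex -1.65 -2.919 4.926
endloop
endfacet
facet normal -0.948 -0.034 0.316
outer loop
vertex -2.846 -1.985 3.664
vertex -2.627 -3.054 4.208
vertex -2.46 -2.013 4.821
endloop
endfacet
facet normal -0.517 0.747 -0.418
outer loop
vertex -1.89 -1.721 2.954
vertex -2.846 -1.985 3.664
vertex -2.004 -1.189 4.045
endloop
endfacet
facet normal 0.516 0.372 -0.772
outer loop
vertex -1.08 -2.627 3.059
vertex -1.89 -1.721 2.954
vertex -0.913 -1.586 3.672
endloop
endfacet
facet normal 0.723 -0.642 -0.257
outer loop
vertex -1.536 -3.451 3.835
vertex -1.08 -2.627 3.059
vertex -0.694 -2.655 4.216
endloop
endfacet
facet normal -0.865 0.448 0.226
outer loop
vertex 0.846 -2.79 0.301
vertex 0.939 -2.132 -0.65
vertex -0.17 -4.206 -0.778
endloop
endfacet
facet normal -0.081 -0.567 0.820
outer loop
vertex 0.721 -4.668 -1.01
vertex 0.846 -2.79 0.301
vertex -0.17 -4.206 -0.778
endloop
endfacet
facet normal -0.865 0.448 0.226
outer loop
vertex -0.17 -4.206 -0.778
vertex 0.939 -2.132 -0.65
vertex -0.077 -3.548 -1.728
endloop
endfacet
facet normal -0.495 -0.691 -0.527
outer loop
vertex -0.077 -3.548 -1.728
vertex 0.721 -4.668 -1.01
vertex -0.17 -4.206 -0.778
endloop
endfacet
facet normal 0.495 0.691 0.527
outer loop
vertex 0.846 -2.79 0.301
vertex 1.83 -2.594 -0.882
vertex 0.939 -2.132 -0.65
endloop
endfacet
facet normal -0.080 -0.567 0.820
outer loop
vertex 1.737 -3.252 0.068
vertex 0.846 -2.79 0.301
vertex 0.721 -4.668 -1.01
endloop
endfacet
facet normal 0.496 0.690 0.527
outer loop
vertex 1.737 -3.252 0.068
vertex 1.83 -2.594 -0.882
vertex 0.846 -2.79 0.301
endloop
endfacet
facet normal 0.080 0.567 -0.820
outer loop
vertex 0.939 -2.132 -0.65
vertex 1.83 -2.594 -0.882
vertex -0.077 -3.548 -1.728
endloop
endfacet
facet normal -0.496 -0.691 -0.526
outer loop
vertex 0.814 -4.01 -1.961
vertex 0.721 -4.668 -1.01
vertex -0.077 -3.548 -1.728
endloop
endfacet
facet normal 0.080 0.567 -0.820
outer loop
vertex -0.077 -3.548 -1.728
vertex 1.83 -2.594 -0.882
vertex 0.814 -4.01 -1.961
endloop
endfacet
facet normal 0.865 -0.449 -0.226
outer loop
vertex 0.814 -4.01 -1.961
vertex 1.737 -3.252 0.068
vertex 0.721 -4.668 -1.01
endloop
endfacet
facet normal 0.865 -0.448 -0.226
outer loop
vertex 1.83 -2.594 -0.882
vertex 1.737 -3.252 0.068
vertex 0.814 -4.01 -1.961
endloop
endfacet

endsolid


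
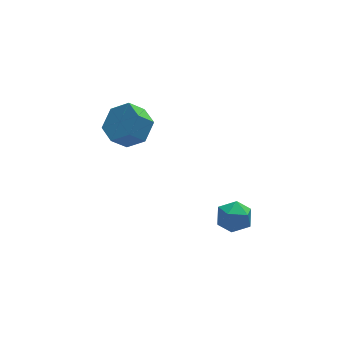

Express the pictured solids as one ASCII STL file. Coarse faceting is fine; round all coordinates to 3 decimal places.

solid 
facet normal 0.688 0.102 -0.718
outer loop
vertex -0.552 2.021 -1.157
vertex -1.285 2.434 -1.801
vertex -0.718 3.068 -1.167
endloop
endfacet
facet normal 0.709 0.119 0.695
outer loop
vertex -0.552 2.021 -1.157
vertex -0.718 3.068 -1.167
vertex -1.281 1.913 -0.395
endloop
endfacet
facet normal 0.708 0.120 0.696
outer loop
vertex -1.281 1.913 -0.395
vertex -0.718 3.068 -1.167
vertex -1.448 2.959 -0.406
endloop
endfacet
facet normal -0.688 -0.102 0.719
outer loop
vertex -1.281 1.913 -0.395
vertex -1.448 2.959 -0.406
vertex -2.015 2.326 -1.039
endloop
endfacet
facet normal 0.688 0.103 -0.718
outer loop
vertex -0.718 3.068 -1.167
vertex -1.285 2.434 -1.801
vertex -1.452 3.481 -1.811
endloop
endfacet
facet normal 0.217 0.915 0.339
outer loop
vertex -0.718 3.068 -1.167
vertex -1.452 3.481 -1.811
vertex -1.448 2.959 -0.406
endloop
endfacet
facet normal 0.218 0.915 0.339
outer loop
vertex -1.448 2.959 -0.406
vertex -1.452 3.481 -1.811
vertex -2.182 3.373 -1.05
endloop
endfacet
facet normal -0.688 -0.102 0.718
outer loop
vertex -1.448 2.959 -0.406
vertex -2.182 3.373 -1.05
vertex -2.015 2.326 -1.039
endloop
endfacet
facet normal 0.688 0.103 -0.718
outer loop
vertex -1.452 3.481 -1.811
vertex -1.285 2.434 -1.801
vertex -2.019 2.847 -2.445
endloop
endfacet
facet normal -0.490 0.795 -0.357
outer loop
vertex -1.452 3.481 -1.811
vertex -2.019 2.847 -2.445
vertex -2.182 3.373 -1.05
endloop
endfacet
facet normal -0.491 0.795 -0.357
outer loop
vertex -2.182 3.373 -1.05
vertex -2.019 2.847 -2.445
vertex -2.748 2.739 -1.683
endloop
endfacet
facet normal -0.688 -0.102 0.718
outer loop
vertex -2.182 3.373 -1.05
vertex -2.748 2.739 -1.683
vertex -2.015 2.326 -1.039
endloop
endfacet
facet normal 0.688 0.102 -0.719
outer loop
vertex -2.019 2.847 -2.445
vertex -1.285 2.434 -1.801
vertex -1.852 1.801 -2.434
endloop
endfacet
facet normal -0.709 -0.120 -0.695
outer loop
vertex -2.019 2.847 -2.445
vertex -1.852 1.801 -2.434
vertex -2.748 2.739 -1.683
endloop
endfacet
facet normal -0.708 -0.119 -0.696
outer loop
vertex -2.748 2.739 -1.683
vertex -1.852 1.801 -2.434
vertex -2.582 1.692 -1.673
endloop
endfacet
facet normal -0.688 -0.102 0.718
outer loop
vertex -2.748 2.739 -1.683
vertex -2.582 1.692 -1.673
vertex -2.015 2.326 -1.039
endloop
endfacet
facet normal 0.688 0.102 -0.718
outer loop
vertex -1.852 1.801 -2.434
vertex -1.285 2.434 -1.801
vertex -1.118 1.387 -1.79
endloop
endfacet
facet normal -0.218 -0.915 -0.340
outer loop
vertex -1.852 1.801 -2.434
vertex -1.118 1.387 -1.79
vertex -2.582 1.692 -1.673
endloop
endfacet
facet normal -0.218 -0.915 -0.339
outer loop
vertex -2.582 1.692 -1.673
vertex -1.118 1.387 -1.79
vertex -1.848 1.279 -1.029
endloop
endfacet
facet normal -0.688 -0.103 0.718
outer loop
vertex -2.582 1.692 -1.673
vertex -1.848 1.279 -1.029
vertex -2.015 2.326 -1.039
endloop
endfacet
facet normal 0.688 0.102 -0.718
outer loop
vertex -1.118 1.387 -1.79
vertex -1.285 2.434 -1.801
vertex -0.552 2.021 -1.157
endloop
endfacet
facet normal 0.490 -0.795 0.358
outer loop
vertex -1.118 1.387 -1.79
vertex -0.552 2.021 -1.157
vertex -1.848 1.279 -1.029
endloop
endfacet
facet normal 0.490 -0.795 0.357
outer loop
vertex -1.848 1.279 -1.029
vertex -0.552 2.021 -1.157
vertex -1.281 1.913 -0.395
endloop
endfacet
facet normal -0.688 -0.103 0.718
outer loop
vertex -1.848 1.279 -1.029
vertex -1.281 1.913 -0.395
vertex -2.015 2.326 -1.039
endloop
endfacet
facet normal -0.106 0.811 0.576
outer loop
vertex 1.849 -2.148 -3.617
vertex 1.102 -2.482 -3.284
vertex 1.876 -2.657 -2.896
endloop
endfacet
facet normal 0.584 0.674 0.454
outer loop
vertex 1.849 -2.148 -3.617
vertex 1.876 -2.657 -2.896
vertex 2.483 -2.756 -3.53
endloop
endfacet
facet normal 0.687 0.681 -0.253
outer loop
vertex 1.849 -2.148 -3.617
vertex 2.483 -2.756 -3.53
vertex 2.084 -2.643 -4.31
endloop
endfacet
facet normal 0.062 0.822 -0.566
outer loop
vertex 1.849 -2.148 -3.617
vertex 2.084 -2.643 -4.31
vertex 1.231 -2.474 -4.158
endloop
endfacet
facet normal -0.428 0.902 -0.055
outer loop
vertex 1.849 -2.148 -3.617
vertex 1.231 -2.474 -4.158
vertex 1.102 -2.482 -3.284
endloop
endfacet
facet normal 0.724 0.016 0.690
outer loop
vertex 2.483 -2.756 -3.53
vertex 1.876 -2.657 -2.896
vertex 2.129 -3.466 -3.142
endloop
endfacet
facet normal -0.392 0.237 0.889
outer loop
vertex 1.876 -2.657 -2.896
vertex 1.102 -2.482 -3.284
vertex 1.276 -3.297 -2.99
endloop
endfacet
facet normal -0.914 0.384 -0.131
outer loop
vertex 1.102 -2.482 -3.284
vertex 1.231 -2.474 -4.158
vertex 0.877 -3.184 -3.77
endloop
endfacet
facet normal -0.121 0.254 -0.960
outer loop
vertex 1.231 -2.474 -4.158
vertex 2.084 -2.643 -4.31
vertex 1.484 -3.283 -4.404
endloop
endfacet
facet normal 0.892 0.027 -0.452
outer loop
vertex 2.084 -2.643 -4.31
vertex 2.483 -2.756 -3.53
vertex 2.258 -3.458 -4.016
endloop
endfacet
facet normal -0.062 -0.822 0.566
outer loop
vertex 1.511 -3.792 -3.683
vertex 2.129 -3.466 -3.142
vertex 1.276 -3.297 -2.99
endloop
endfacet
facet normal -0.687 -0.681 0.253
outer loop
vertex 1.511 -3.792 -3.683
vertex 1.276 -3.297 -2.99
vertex 0.877 -3.184 -3.77
endloop
endfacet
facet normal -0.584 -0.674 -0.454
outer loop
vertex 1.511 -3.792 -3.683
vertex 0.877 -3.184 -3.77
vertex 1.484 -3.283 -4.404
endloop
endfacet
facet normal 0.106 -0.811 -0.576
outer loop
vertex 1.511 -3.792 -3.683
vertex 1.484 -3.283 -4.404
vertex 2.258 -3.458 -4.016
endloop
endfacet
facet normal 0.428 -0.902 0.055
outer loop
vertex 1.511 -3.792 -3.683
vertex 2.258 -3.458 -4.016
vertex 2.129 -3.466 -3.142
endloop
endfacet
facet normal 0.121 -0.254 0.960
outer loop
vertex 1.276 -3.297 -2.99
vertex 2.129 -3.466 -3.142
vertex 1.876 -2.657 -2.896
endloop
endfacet
facet normal -0.892 -0.027 0.452
outer loop
vertex 0.877 -3.184 -3.77
vertex 1.276 -3.297 -2.99
vertex 1.102 -2.482 -3.284
endloop
endfacet
facet normal -0.724 -0.016 -0.690
outer loop
vertex 1.484 -3.283 -4.404
vertex 0.877 -3.184 -3.77
vertex 1.231 -2.474 -4.158
endloop
endfacet
facet normal 0.392 -0.237 -0.889
outer loop
vertex 2.258 -3.458 -4.016
vertex 1.484 -3.283 -4.404
vertex 2.084 -2.643 -4.31
endloop
endfacet
facet normal 0.914 -0.384 0.131
outer loop
vertex 2.129 -3.466 -3.142
vertex 2.258 -3.458 -4.016
vertex 2.483 -2.756 -3.53
endloop
endfacet

endsolid


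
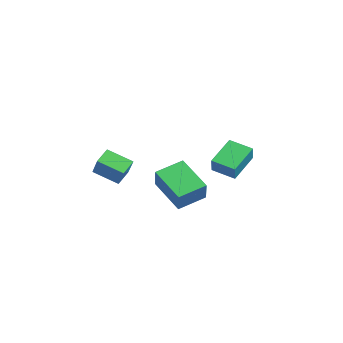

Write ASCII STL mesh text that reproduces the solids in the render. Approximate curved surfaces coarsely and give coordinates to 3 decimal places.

solid 
facet normal -0.563 0.657 0.501
outer loop
vertex -3.452 -3.557 -0.76
vertex -2.333 -3.563 0.506
vertex -2.676 -2.373 -1.44
endloop
endfacet
facet normal -0.662 0.004 -0.749
outer loop
vertex -2.107 -3.037 -1.946
vertex -3.452 -3.557 -0.76
vertex -2.676 -2.373 -1.44
endloop
endfacet
facet normal -0.563 0.657 0.501
outer loop
vertex -2.676 -2.373 -1.44
vertex -2.333 -3.563 0.506
vertex -1.557 -2.38 -0.173
endloop
endfacet
facet normal 0.495 0.754 -0.433
outer loop
vertex -1.557 -2.38 -0.173
vertex -2.107 -3.037 -1.946
vertex -2.676 -2.373 -1.44
endloop
endfacet
facet normal -0.494 -0.754 0.433
outer loop
vertex -3.452 -3.557 -0.76
vertex -1.764 -4.227 -0.0
vertex -2.333 -3.563 0.506
endloop
endfacet
facet normal -0.662 0.004 -0.749
outer loop
vertex -2.883 -4.22 -1.267
vertex -3.452 -3.557 -0.76
vertex -2.107 -3.037 -1.946
endloop
endfacet
facet normal -0.494 -0.754 0.432
outer loop
vertex -2.883 -4.22 -1.267
vertex -1.764 -4.227 -0.0
vertex -3.452 -3.557 -0.76
endloop
endfacet
facet normal 0.662 -0.004 0.750
outer loop
vertex -2.333 -3.563 0.506
vertex -1.764 -4.227 -0.0
vertex -1.557 -2.38 -0.173
endloop
endfacet
facet normal 0.494 0.754 -0.433
outer loop
vertex -0.988 -3.043 -0.68
vertex -2.107 -3.037 -1.946
vertex -1.557 -2.38 -0.173
endloop
endfacet
facet normal 0.663 -0.004 0.749
outer loop
vertex -1.557 -2.38 -0.173
vertex -1.764 -4.227 -0.0
vertex -0.988 -3.043 -0.68
endloop
endfacet
facet normal 0.563 -0.657 -0.501
outer loop
vertex -0.988 -3.043 -0.68
vertex -2.883 -4.22 -1.267
vertex -2.107 -3.037 -1.946
endloop
endfacet
facet normal 0.563 -0.657 -0.501
outer loop
vertex -1.764 -4.227 -0.0
vertex -2.883 -4.22 -1.267
vertex -0.988 -3.043 -0.68
endloop
endfacet
facet normal -0.543 0.687 0.483
outer loop
vertex 2.172 1.563 2.459
vertex 3.047 2.492 2.122
vertex 1.621 1.758 1.563
endloop
endfacet
facet normal -0.663 -0.704 0.255
outer loop
vertex 2.593 0.528 0.698
vertex 2.172 1.563 2.459
vertex 1.621 1.758 1.563
endloop
endfacet
facet normal -0.543 0.687 0.483
outer loop
vertex 1.621 1.758 1.563
vertex 3.047 2.492 2.122
vertex 2.496 2.686 1.226
endloop
endfacet
facet normal -0.515 0.182 -0.838
outer loop
vertex 2.496 2.686 1.226
vertex 2.593 0.528 0.698
vertex 1.621 1.758 1.563
endloop
endfacet
facet normal 0.515 -0.182 0.837
outer loop
vertex 2.172 1.563 2.459
vertex 4.019 1.262 1.257
vertex 3.047 2.492 2.122
endloop
endfacet
facet normal -0.663 -0.704 0.255
outer loop
vertex 3.144 0.334 1.594
vertex 2.172 1.563 2.459
vertex 2.593 0.528 0.698
endloop
endfacet
facet normal 0.515 -0.182 0.837
outer loop
vertex 3.144 0.334 1.594
vertex 4.019 1.262 1.257
vertex 2.172 1.563 2.459
endloop
endfacet
facet normal 0.663 0.704 -0.255
outer loop
vertex 3.047 2.492 2.122
vertex 4.019 1.262 1.257
vertex 2.496 2.686 1.226
endloop
endfacet
facet normal -0.515 0.182 -0.837
outer loop
vertex 3.468 1.457 0.361
vertex 2.593 0.528 0.698
vertex 2.496 2.686 1.226
endloop
endfacet
facet normal 0.663 0.704 -0.255
outer loop
vertex 2.496 2.686 1.226
vertex 4.019 1.262 1.257
vertex 3.468 1.457 0.361
endloop
endfacet
facet normal 0.543 -0.687 -0.483
outer loop
vertex 3.468 1.457 0.361
vertex 3.144 0.334 1.594
vertex 2.593 0.528 0.698
endloop
endfacet
facet normal 0.543 -0.687 -0.483
outer loop
vertex 4.019 1.262 1.257
vertex 3.144 0.334 1.594
vertex 3.468 1.457 0.361
endloop
endfacet
facet normal -0.550 0.148 -0.822
outer loop
vertex 2.124 -0.83 0.491
vertex 3.847 -0.147 -0.538
vertex 2.431 -2.317 0.018
endloop
endfacet
facet normal -0.813 -0.322 0.485
outer loop
vertex 3.233 -2.533 1.218
vertex 2.124 -0.83 0.491
vertex 2.431 -2.317 0.018
endloop
endfacet
facet normal -0.550 0.148 -0.822
outer loop
vertex 2.431 -2.317 0.018
vertex 3.847 -0.147 -0.538
vertex 4.154 -1.634 -1.011
endloop
endfacet
facet normal 0.193 -0.935 -0.297
outer loop
vertex 4.154 -1.634 -1.011
vertex 3.233 -2.533 1.218
vertex 2.431 -2.317 0.018
endloop
endfacet
facet normal -0.193 0.935 0.297
outer loop
vertex 2.124 -0.83 0.491
vertex 4.649 -0.363 0.662
vertex 3.847 -0.147 -0.538
endloop
endfacet
facet normal -0.813 -0.322 0.485
outer loop
vertex 2.926 -1.046 1.691
vertex 2.124 -0.83 0.491
vertex 3.233 -2.533 1.218
endloop
endfacet
facet normal -0.193 0.935 0.297
outer loop
vertex 2.926 -1.046 1.691
vertex 4.649 -0.363 0.662
vertex 2.124 -0.83 0.491
endloop
endfacet
facet normal 0.813 0.322 -0.485
outer loop
vertex 3.847 -0.147 -0.538
vertex 4.649 -0.363 0.662
vertex 4.154 -1.634 -1.011
endloop
endfacet
facet normal 0.193 -0.935 -0.297
outer loop
vertex 4.956 -1.85 0.189
vertex 3.233 -2.533 1.218
vertex 4.154 -1.634 -1.011
endloop
endfacet
facet normal 0.813 0.322 -0.485
outer loop
vertex 4.154 -1.634 -1.011
vertex 4.649 -0.363 0.662
vertex 4.956 -1.85 0.189
endloop
endfacet
facet normal 0.550 -0.148 0.822
outer loop
vertex 4.956 -1.85 0.189
vertex 2.926 -1.046 1.691
vertex 3.233 -2.533 1.218
endloop
endfacet
facet normal 0.550 -0.148 0.822
outer loop
vertex 4.649 -0.363 0.662
vertex 2.926 -1.046 1.691
vertex 4.956 -1.85 0.189
endloop
endfacet

endsolid


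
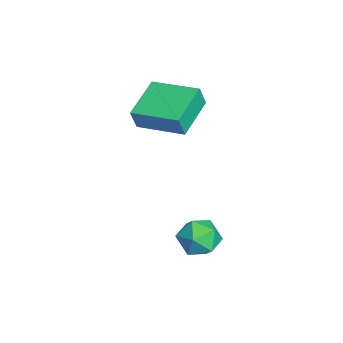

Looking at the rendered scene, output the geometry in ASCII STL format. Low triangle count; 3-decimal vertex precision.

solid 
facet normal -0.862 0.407 0.304
outer loop
vertex -2.931 -4.078 2.057
vertex -2.049 -2.377 2.282
vertex -3.136 -3.855 1.177
endloop
endfacet
facet normal -0.457 -0.882 -0.117
outer loop
vertex -1.551 -4.603 0.618
vertex -2.931 -4.078 2.057
vertex -3.136 -3.855 1.177
endloop
endfacet
facet normal -0.862 0.406 0.304
outer loop
vertex -3.136 -3.855 1.177
vertex -2.049 -2.377 2.282
vertex -2.254 -2.154 1.403
endloop
endfacet
facet normal -0.220 0.240 -0.945
outer loop
vertex -2.254 -2.154 1.403
vertex -1.551 -4.603 0.618
vertex -3.136 -3.855 1.177
endloop
endfacet
facet normal 0.220 -0.239 0.946
outer loop
vertex -2.931 -4.078 2.057
vertex -0.464 -3.125 1.723
vertex -2.049 -2.377 2.282
endloop
endfacet
facet normal -0.457 -0.882 -0.117
outer loop
vertex -1.346 -4.826 1.497
vertex -2.931 -4.078 2.057
vertex -1.551 -4.603 0.618
endloop
endfacet
facet normal 0.221 -0.240 0.945
outer loop
vertex -1.346 -4.826 1.497
vertex -0.464 -3.125 1.723
vertex -2.931 -4.078 2.057
endloop
endfacet
facet normal 0.457 0.882 0.117
outer loop
vertex -2.049 -2.377 2.282
vertex -0.464 -3.125 1.723
vertex -2.254 -2.154 1.403
endloop
endfacet
facet normal -0.221 0.240 -0.945
outer loop
vertex -0.669 -2.902 0.843
vertex -1.551 -4.603 0.618
vertex -2.254 -2.154 1.403
endloop
endfacet
facet normal 0.457 0.882 0.117
outer loop
vertex -2.254 -2.154 1.403
vertex -0.464 -3.125 1.723
vertex -0.669 -2.902 0.843
endloop
endfacet
facet normal 0.862 -0.407 -0.304
outer loop
vertex -0.669 -2.902 0.843
vertex -1.346 -4.826 1.497
vertex -1.551 -4.603 0.618
endloop
endfacet
facet normal 0.862 -0.406 -0.304
outer loop
vertex -0.464 -3.125 1.723
vertex -1.346 -4.826 1.497
vertex -0.669 -2.902 0.843
endloop
endfacet
facet normal -0.993 0.088 0.081
outer loop
vertex 1.022 -2.201 -3.24
vertex 1.012 -2.859 -2.651
vertex 1.108 -2.024 -2.379
endloop
endfacet
facet normal -0.694 0.716 -0.078
outer loop
vertex 1.022 -2.201 -3.24
vertex 1.108 -2.024 -2.379
vertex 1.611 -1.601 -2.969
endloop
endfacet
facet normal -0.335 0.641 -0.691
outer loop
vertex 1.022 -2.201 -3.24
vertex 1.611 -1.601 -2.969
vertex 1.826 -2.175 -3.605
endloop
endfacet
facet normal -0.412 -0.035 -0.910
outer loop
vertex 1.022 -2.201 -3.24
vertex 1.826 -2.175 -3.605
vertex 1.456 -2.952 -3.408
endloop
endfacet
facet normal -0.819 -0.376 -0.434
outer loop
vertex 1.022 -2.201 -3.24
vertex 1.456 -2.952 -3.408
vertex 1.012 -2.859 -2.651
endloop
endfacet
facet normal -0.223 0.872 0.435
outer loop
vertex 1.611 -1.601 -2.969
vertex 1.108 -2.024 -2.379
vertex 1.964 -1.888 -2.212
endloop
endfacet
facet normal -0.708 -0.144 0.692
outer loop
vertex 1.108 -2.024 -2.379
vertex 1.012 -2.859 -2.651
vertex 1.594 -2.665 -2.015
endloop
endfacet
facet normal -0.426 -0.894 -0.140
outer loop
vertex 1.012 -2.859 -2.651
vertex 1.456 -2.952 -3.408
vertex 1.809 -3.239 -2.651
endloop
endfacet
facet normal 0.232 -0.341 -0.911
outer loop
vertex 1.456 -2.952 -3.408
vertex 1.826 -2.175 -3.605
vertex 2.312 -2.816 -3.241
endloop
endfacet
facet normal 0.358 0.750 -0.556
outer loop
vertex 1.826 -2.175 -3.605
vertex 1.611 -1.601 -2.969
vertex 2.408 -1.981 -2.969
endloop
endfacet
facet normal 0.412 0.035 0.910
outer loop
vertex 2.398 -2.639 -2.38
vertex 1.964 -1.888 -2.212
vertex 1.594 -2.665 -2.015
endloop
endfacet
facet normal 0.335 -0.641 0.691
outer loop
vertex 2.398 -2.639 -2.38
vertex 1.594 -2.665 -2.015
vertex 1.809 -3.239 -2.651
endloop
endfacet
facet normal 0.694 -0.716 0.078
outer loop
vertex 2.398 -2.639 -2.38
vertex 1.809 -3.239 -2.651
vertex 2.312 -2.816 -3.241
endloop
endfacet
facet normal 0.993 -0.088 -0.081
outer loop
vertex 2.398 -2.639 -2.38
vertex 2.312 -2.816 -3.241
vertex 2.408 -1.981 -2.969
endloop
endfacet
facet normal 0.819 0.376 0.434
outer loop
vertex 2.398 -2.639 -2.38
vertex 2.408 -1.981 -2.969
vertex 1.964 -1.888 -2.212
endloop
endfacet
facet normal -0.232 0.341 0.911
outer loop
vertex 1.594 -2.665 -2.015
vertex 1.964 -1.888 -2.212
vertex 1.108 -2.024 -2.379
endloop
endfacet
facet normal -0.358 -0.750 0.556
outer loop
vertex 1.809 -3.239 -2.651
vertex 1.594 -2.665 -2.015
vertex 1.012 -2.859 -2.651
endloop
endfacet
facet normal 0.223 -0.872 -0.435
outer loop
vertex 2.312 -2.816 -3.241
vertex 1.809 -3.239 -2.651
vertex 1.456 -2.952 -3.408
endloop
endfacet
facet normal 0.708 0.144 -0.692
outer loop
vertex 2.408 -1.981 -2.969
vertex 2.312 -2.816 -3.241
vertex 1.826 -2.175 -3.605
endloop
endfacet
facet normal 0.426 0.894 0.140
outer loop
vertex 1.964 -1.888 -2.212
vertex 2.408 -1.981 -2.969
vertex 1.611 -1.601 -2.969
endloop
endfacet

endsolid


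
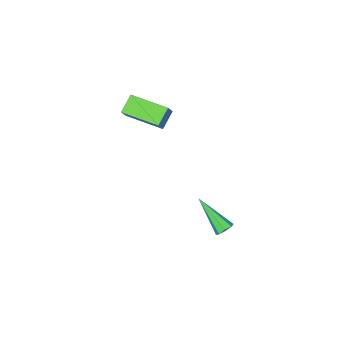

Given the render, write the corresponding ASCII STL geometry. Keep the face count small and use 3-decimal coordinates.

solid 
facet normal -0.113 0.755 -0.646
outer loop
vertex 3.228 2.777 -4.592
vertex 2.735 2.634 -4.673
vertex 2.975 2.954 -4.341
endloop
endfacet
facet normal 0.770 0.309 0.558
outer loop
vertex 3.228 2.777 -4.592
vertex 2.975 2.954 -4.341
vertex 2.985 0.986 -3.267
endloop
endfacet
facet normal -0.116 0.756 -0.644
outer loop
vertex 2.975 2.954 -4.341
vertex 2.735 2.634 -4.673
vertex 2.582 2.943 -4.283
endloop
endfacet
facet normal 0.115 0.476 0.872
outer loop
vertex 2.975 2.954 -4.341
vertex 2.582 2.943 -4.283
vertex 2.985 0.986 -3.267
endloop
endfacet
facet normal -0.115 0.756 -0.644
outer loop
vertex 2.582 2.943 -4.283
vertex 2.735 2.634 -4.673
vertex 2.278 2.751 -4.454
endloop
endfacet
facet normal -0.596 0.270 0.756
outer loop
vertex 2.582 2.943 -4.283
vertex 2.278 2.751 -4.454
vertex 2.985 0.986 -3.267
endloop
endfacet
facet normal -0.116 0.755 -0.645
outer loop
vertex 2.278 2.751 -4.454
vertex 2.735 2.634 -4.673
vertex 2.241 2.49 -4.753
endloop
endfacet
facet normal -0.941 -0.188 0.281
outer loop
vertex 2.278 2.751 -4.454
vertex 2.241 2.49 -4.753
vertex 2.985 0.986 -3.267
endloop
endfacet
facet normal -0.116 0.756 -0.644
outer loop
vertex 2.241 2.49 -4.753
vertex 2.735 2.634 -4.673
vertex 2.494 2.314 -5.005
endloop
endfacet
facet normal -0.721 -0.634 -0.281
outer loop
vertex 2.241 2.49 -4.753
vertex 2.494 2.314 -5.005
vertex 2.985 0.986 -3.267
endloop
endfacet
facet normal -0.114 0.755 -0.645
outer loop
vertex 2.494 2.314 -5.005
vertex 2.735 2.634 -4.673
vertex 2.888 2.325 -5.062
endloop
endfacet
facet normal -0.064 -0.802 -0.595
outer loop
vertex 2.494 2.314 -5.005
vertex 2.888 2.325 -5.062
vertex 2.985 0.986 -3.267
endloop
endfacet
facet normal -0.114 0.756 -0.645
outer loop
vertex 2.888 2.325 -5.062
vertex 2.735 2.634 -4.673
vertex 3.192 2.517 -4.891
endloop
endfacet
facet normal 0.645 -0.595 -0.479
outer loop
vertex 2.888 2.325 -5.062
vertex 3.192 2.517 -4.891
vertex 2.985 0.986 -3.267
endloop
endfacet
facet normal -0.114 0.756 -0.644
outer loop
vertex 3.192 2.517 -4.891
vertex 2.735 2.634 -4.673
vertex 3.228 2.777 -4.592
endloop
endfacet
facet normal 0.991 -0.136 -0.001
outer loop
vertex 3.192 2.517 -4.891
vertex 3.228 2.777 -4.592
vertex 2.985 0.986 -3.267
endloop
endfacet
facet normal -0.524 -0.240 -0.817
outer loop
vertex 3.632 -2.931 2.322
vertex 2.918 -1.023 2.22
vertex 4.486 -2.646 1.69
endloop
endfacet
facet normal 0.350 -0.935 0.051
outer loop
vertex 4.942 -2.437 2.4
vertex 3.632 -2.931 2.322
vertex 4.486 -2.646 1.69
endloop
endfacet
facet normal -0.525 -0.240 -0.817
outer loop
vertex 4.486 -2.646 1.69
vertex 2.918 -1.023 2.22
vertex 3.772 -0.737 1.587
endloop
endfacet
facet normal 0.776 0.259 -0.575
outer loop
vertex 3.772 -0.737 1.587
vertex 4.942 -2.437 2.4
vertex 4.486 -2.646 1.69
endloop
endfacet
facet normal -0.776 -0.260 0.575
outer loop
vertex 3.632 -2.931 2.322
vertex 3.374 -0.814 2.93
vertex 2.918 -1.023 2.22
endloop
endfacet
facet normal 0.350 -0.936 0.049
outer loop
vertex 4.088 -2.723 3.033
vertex 3.632 -2.931 2.322
vertex 4.942 -2.437 2.4
endloop
endfacet
facet normal -0.777 -0.260 0.574
outer loop
vertex 4.088 -2.723 3.033
vertex 3.374 -0.814 2.93
vertex 3.632 -2.931 2.322
endloop
endfacet
facet normal -0.350 0.935 -0.050
outer loop
vertex 2.918 -1.023 2.22
vertex 3.374 -0.814 2.93
vertex 3.772 -0.737 1.587
endloop
endfacet
facet normal 0.776 0.260 -0.574
outer loop
vertex 4.228 -0.529 2.298
vertex 4.942 -2.437 2.4
vertex 3.772 -0.737 1.587
endloop
endfacet
facet normal -0.349 0.936 -0.050
outer loop
vertex 3.772 -0.737 1.587
vertex 3.374 -0.814 2.93
vertex 4.228 -0.529 2.298
endloop
endfacet
facet normal 0.525 0.240 0.817
outer loop
vertex 4.228 -0.529 2.298
vertex 4.088 -2.723 3.033
vertex 4.942 -2.437 2.4
endloop
endfacet
facet normal 0.524 0.240 0.817
outer loop
vertex 3.374 -0.814 2.93
vertex 4.088 -2.723 3.033
vertex 4.228 -0.529 2.298
endloop
endfacet

endsolid


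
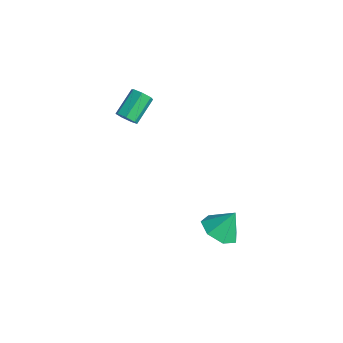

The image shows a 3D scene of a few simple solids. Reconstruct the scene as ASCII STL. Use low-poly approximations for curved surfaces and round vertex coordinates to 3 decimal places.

solid 
facet normal 0.300 -0.797 -0.524
outer loop
vertex -2.234 -1.221 -0.11
vertex -2.497 -1.048 -0.524
vertex -2.004 -0.951 -0.389
endloop
endfacet
facet normal 0.806 -0.081 0.586
outer loop
vertex -2.234 -1.221 -0.11
vertex -2.004 -0.951 -0.389
vertex -2.64 -0.145 0.598
endloop
endfacet
facet normal 0.806 -0.081 0.586
outer loop
vertex -2.64 -0.145 0.598
vertex -2.004 -0.951 -0.389
vertex -2.41 0.125 0.319
endloop
endfacet
facet normal -0.300 0.797 0.524
outer loop
vertex -2.64 -0.145 0.598
vertex -2.41 0.125 0.319
vertex -2.903 0.028 0.184
endloop
endfacet
facet normal 0.300 -0.797 -0.524
outer loop
vertex -2.004 -0.951 -0.389
vertex -2.497 -1.048 -0.524
vertex -2.145 -0.754 -0.769
endloop
endfacet
facet normal 0.901 0.418 -0.118
outer loop
vertex -2.004 -0.951 -0.389
vertex -2.145 -0.754 -0.769
vertex -2.41 0.125 0.319
endloop
endfacet
facet normal 0.900 0.419 -0.119
outer loop
vertex -2.41 0.125 0.319
vertex -2.145 -0.754 -0.769
vertex -2.552 0.322 -0.062
endloop
endfacet
facet normal -0.300 0.797 0.524
outer loop
vertex -2.41 0.125 0.319
vertex -2.552 0.322 -0.062
vertex -2.903 0.028 0.184
endloop
endfacet
facet normal 0.300 -0.797 -0.525
outer loop
vertex -2.145 -0.754 -0.769
vertex -2.497 -1.048 -0.524
vertex -2.551 -0.778 -0.965
endloop
endfacet
facet normal 0.318 0.602 -0.733
outer loop
vertex -2.145 -0.754 -0.769
vertex -2.551 -0.778 -0.965
vertex -2.552 0.322 -0.062
endloop
endfacet
facet normal 0.319 0.602 -0.732
outer loop
vertex -2.552 0.322 -0.062
vertex -2.551 -0.778 -0.965
vertex -2.957 0.298 -0.258
endloop
endfacet
facet normal -0.301 0.797 0.524
outer loop
vertex -2.552 0.322 -0.062
vertex -2.957 0.298 -0.258
vertex -2.903 0.028 0.184
endloop
endfacet
facet normal 0.301 -0.797 -0.524
outer loop
vertex -2.551 -0.778 -0.965
vertex -2.497 -1.048 -0.524
vertex -2.916 -1.006 -0.828
endloop
endfacet
facet normal -0.506 0.332 -0.796
outer loop
vertex -2.551 -0.778 -0.965
vertex -2.916 -1.006 -0.828
vertex -2.957 0.298 -0.258
endloop
endfacet
facet normal -0.506 0.332 -0.796
outer loop
vertex -2.957 0.298 -0.258
vertex -2.916 -1.006 -0.828
vertex -3.322 0.07 -0.121
endloop
endfacet
facet normal -0.301 0.797 0.524
outer loop
vertex -2.957 0.298 -0.258
vertex -3.322 0.07 -0.121
vertex -2.903 0.028 0.184
endloop
endfacet
facet normal 0.300 -0.797 -0.524
outer loop
vertex -2.916 -1.006 -0.828
vertex -2.497 -1.048 -0.524
vertex -2.965 -1.265 -0.462
endloop
endfacet
facet normal -0.947 -0.187 -0.259
outer loop
vertex -2.916 -1.006 -0.828
vertex -2.965 -1.265 -0.462
vertex -3.322 0.07 -0.121
endloop
endfacet
facet normal -0.947 -0.186 -0.261
outer loop
vertex -3.322 0.07 -0.121
vertex -2.965 -1.265 -0.462
vertex -3.372 -0.189 0.245
endloop
endfacet
facet normal -0.301 0.797 0.523
outer loop
vertex -3.322 0.07 -0.121
vertex -3.372 -0.189 0.245
vertex -2.903 0.028 0.184
endloop
endfacet
facet normal 0.300 -0.797 -0.524
outer loop
vertex -2.965 -1.265 -0.462
vertex -2.497 -1.048 -0.524
vertex -2.662 -1.361 -0.142
endloop
endfacet
facet normal -0.677 -0.566 0.471
outer loop
vertex -2.965 -1.265 -0.462
vertex -2.662 -1.361 -0.142
vertex -3.372 -0.189 0.245
endloop
endfacet
facet normal -0.676 -0.566 0.473
outer loop
vertex -3.372 -0.189 0.245
vertex -2.662 -1.361 -0.142
vertex -3.068 -0.285 0.565
endloop
endfacet
facet normal -0.300 0.797 0.524
outer loop
vertex -3.372 -0.189 0.245
vertex -3.068 -0.285 0.565
vertex -2.903 0.028 0.184
endloop
endfacet
facet normal 0.300 -0.797 -0.524
outer loop
vertex -2.662 -1.361 -0.142
vertex -2.497 -1.048 -0.524
vertex -2.234 -1.221 -0.11
endloop
endfacet
facet normal 0.106 -0.518 0.849
outer loop
vertex -2.662 -1.361 -0.142
vertex -2.234 -1.221 -0.11
vertex -3.068 -0.285 0.565
endloop
endfacet
facet normal 0.104 -0.519 0.848
outer loop
vertex -3.068 -0.285 0.565
vertex -2.234 -1.221 -0.11
vertex -2.64 -0.145 0.598
endloop
endfacet
facet normal -0.301 0.797 0.524
outer loop
vertex -3.068 -0.285 0.565
vertex -2.64 -0.145 0.598
vertex -2.903 0.028 0.184
endloop
endfacet
facet normal -0.179 -0.513 -0.839
outer loop
vertex 3.472 -0.434 -4.256
vertex 2.681 -0.033 -4.332
vertex 3.468 0.225 -4.658
endloop
endfacet
facet normal 0.920 0.208 0.331
outer loop
vertex 3.472 -0.434 -4.256
vertex 3.468 0.225 -4.658
vertex 2.899 0.593 -3.308
endloop
endfacet
facet normal -0.179 -0.513 -0.839
outer loop
vertex 3.468 0.225 -4.658
vertex 2.681 -0.033 -4.332
vertex 2.871 0.69 -4.815
endloop
endfacet
facet normal 0.607 0.793 0.040
outer loop
vertex 3.468 0.225 -4.658
vertex 2.871 0.69 -4.815
vertex 2.899 0.593 -3.308
endloop
endfacet
facet normal -0.179 -0.514 -0.839
outer loop
vertex 2.871 0.69 -4.815
vertex 2.681 -0.033 -4.332
vertex 2.131 0.61 -4.608
endloop
endfacet
facet normal -0.089 0.994 0.066
outer loop
vertex 2.871 0.69 -4.815
vertex 2.131 0.61 -4.608
vertex 2.899 0.593 -3.308
endloop
endfacet
facet normal -0.179 -0.513 -0.840
outer loop
vertex 2.131 0.61 -4.608
vertex 2.681 -0.033 -4.332
vertex 1.805 0.046 -4.194
endloop
endfacet
facet normal -0.644 0.658 0.389
outer loop
vertex 2.131 0.61 -4.608
vertex 1.805 0.046 -4.194
vertex 2.899 0.593 -3.308
endloop
endfacet
facet normal -0.179 -0.514 -0.839
outer loop
vertex 1.805 0.046 -4.194
vertex 2.681 -0.033 -4.332
vertex 2.139 -0.578 -3.883
endloop
endfacet
facet normal -0.641 0.039 0.767
outer loop
vertex 1.805 0.046 -4.194
vertex 2.139 -0.578 -3.883
vertex 2.899 0.593 -3.308
endloop
endfacet
facet normal -0.179 -0.513 -0.839
outer loop
vertex 2.139 -0.578 -3.883
vertex 2.681 -0.033 -4.332
vertex 2.88 -0.791 -3.911
endloop
endfacet
facet normal -0.080 -0.397 0.914
outer loop
vertex 2.139 -0.578 -3.883
vertex 2.88 -0.791 -3.911
vertex 2.899 0.593 -3.308
endloop
endfacet
facet normal -0.180 -0.513 -0.839
outer loop
vertex 2.88 -0.791 -3.911
vertex 2.681 -0.033 -4.332
vertex 3.472 -0.434 -4.256
endloop
endfacet
facet normal 0.614 -0.322 0.720
outer loop
vertex 2.88 -0.791 -3.911
vertex 3.472 -0.434 -4.256
vertex 2.899 0.593 -3.308
endloop
endfacet

endsolid


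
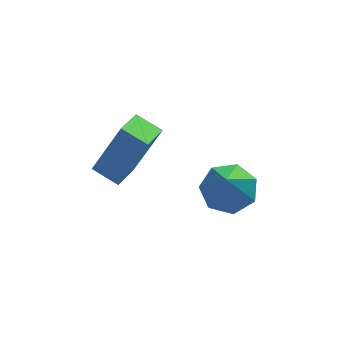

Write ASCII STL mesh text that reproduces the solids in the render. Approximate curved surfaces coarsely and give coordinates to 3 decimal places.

solid 
facet normal -0.514 -0.813 0.275
outer loop
vertex -1.576 1.788 -1.923
vertex -2.208 2.289 -1.623
vertex -2.38 1.747 -3.544
endloop
endfacet
facet normal 0.734 -0.582 -0.349
outer loop
vertex -1.872 2.551 -3.817
vertex -1.576 1.788 -1.923
vertex -2.38 1.747 -3.544
endloop
endfacet
facet normal -0.513 -0.813 0.275
outer loop
vertex -2.38 1.747 -3.544
vertex -2.208 2.289 -1.623
vertex -3.012 2.247 -3.244
endloop
endfacet
facet normal -0.444 -0.024 -0.896
outer loop
vertex -3.012 2.247 -3.244
vertex -1.872 2.551 -3.817
vertex -2.38 1.747 -3.544
endloop
endfacet
facet normal 0.444 0.024 0.896
outer loop
vertex -1.576 1.788 -1.923
vertex -1.7 3.093 -1.896
vertex -2.208 2.289 -1.623
endloop
endfacet
facet normal 0.734 -0.582 -0.349
outer loop
vertex -1.068 2.593 -2.196
vertex -1.576 1.788 -1.923
vertex -1.872 2.551 -3.817
endloop
endfacet
facet normal 0.444 0.024 0.896
outer loop
vertex -1.068 2.593 -2.196
vertex -1.7 3.093 -1.896
vertex -1.576 1.788 -1.923
endloop
endfacet
facet normal -0.734 0.582 0.349
outer loop
vertex -2.208 2.289 -1.623
vertex -1.7 3.093 -1.896
vertex -3.012 2.247 -3.244
endloop
endfacet
facet normal -0.444 -0.024 -0.896
outer loop
vertex -2.504 3.052 -3.517
vertex -1.872 2.551 -3.817
vertex -3.012 2.247 -3.244
endloop
endfacet
facet normal -0.734 0.582 0.349
outer loop
vertex -3.012 2.247 -3.244
vertex -1.7 3.093 -1.896
vertex -2.504 3.052 -3.517
endloop
endfacet
facet normal 0.513 0.813 -0.276
outer loop
vertex -2.504 3.052 -3.517
vertex -1.068 2.593 -2.196
vertex -1.872 2.551 -3.817
endloop
endfacet
facet normal 0.513 0.813 -0.275
outer loop
vertex -1.7 3.093 -1.896
vertex -1.068 2.593 -2.196
vertex -2.504 3.052 -3.517
endloop
endfacet
facet normal 0.145 0.539 -0.830
outer loop
vertex 1.44 2.245 -4.478
vertex 0.662 2.145 -4.679
vertex 0.998 2.735 -4.237
endloop
endfacet
facet normal 0.664 0.253 0.703
outer loop
vertex 1.44 2.245 -4.478
vertex 0.998 2.735 -4.237
vertex 0.378 1.095 -3.061
endloop
endfacet
facet normal 0.146 0.539 -0.830
outer loop
vertex 0.998 2.735 -4.237
vertex 0.662 2.145 -4.679
vertex 0.303 2.781 -4.329
endloop
endfacet
facet normal -0.066 0.598 0.799
outer loop
vertex 0.998 2.735 -4.237
vertex 0.303 2.781 -4.329
vertex 0.378 1.095 -3.061
endloop
endfacet
facet normal 0.147 0.539 -0.829
outer loop
vertex 0.303 2.781 -4.329
vertex 0.662 2.145 -4.679
vertex -0.122 2.349 -4.685
endloop
endfacet
facet normal -0.785 0.350 0.512
outer loop
vertex 0.303 2.781 -4.329
vertex -0.122 2.349 -4.685
vertex 0.378 1.095 -3.061
endloop
endfacet
facet normal 0.146 0.539 -0.830
outer loop
vertex -0.122 2.349 -4.685
vertex 0.662 2.145 -4.679
vertex 0.044 1.763 -5.036
endloop
endfacet
facet normal -0.951 -0.304 0.058
outer loop
vertex -0.122 2.349 -4.685
vertex 0.044 1.763 -5.036
vertex 0.378 1.095 -3.061
endloop
endfacet
facet normal 0.146 0.539 -0.830
outer loop
vertex 0.044 1.763 -5.036
vertex 0.662 2.145 -4.679
vertex 0.675 1.465 -5.118
endloop
endfacet
facet normal -0.440 -0.871 -0.220
outer loop
vertex 0.044 1.763 -5.036
vertex 0.675 1.465 -5.118
vertex 0.378 1.095 -3.061
endloop
endfacet
facet normal 0.146 0.539 -0.830
outer loop
vertex 0.675 1.465 -5.118
vertex 0.662 2.145 -4.679
vertex 1.297 1.679 -4.87
endloop
endfacet
facet normal 0.364 -0.925 -0.114
outer loop
vertex 0.675 1.465 -5.118
vertex 1.297 1.679 -4.87
vertex 0.378 1.095 -3.061
endloop
endfacet
facet normal 0.145 0.538 -0.830
outer loop
vertex 1.297 1.679 -4.87
vertex 0.662 2.145 -4.679
vertex 1.44 2.245 -4.478
endloop
endfacet
facet normal 0.856 -0.423 0.298
outer loop
vertex 1.297 1.679 -4.87
vertex 1.44 2.245 -4.478
vertex 0.378 1.095 -3.061
endloop
endfacet

endsolid
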